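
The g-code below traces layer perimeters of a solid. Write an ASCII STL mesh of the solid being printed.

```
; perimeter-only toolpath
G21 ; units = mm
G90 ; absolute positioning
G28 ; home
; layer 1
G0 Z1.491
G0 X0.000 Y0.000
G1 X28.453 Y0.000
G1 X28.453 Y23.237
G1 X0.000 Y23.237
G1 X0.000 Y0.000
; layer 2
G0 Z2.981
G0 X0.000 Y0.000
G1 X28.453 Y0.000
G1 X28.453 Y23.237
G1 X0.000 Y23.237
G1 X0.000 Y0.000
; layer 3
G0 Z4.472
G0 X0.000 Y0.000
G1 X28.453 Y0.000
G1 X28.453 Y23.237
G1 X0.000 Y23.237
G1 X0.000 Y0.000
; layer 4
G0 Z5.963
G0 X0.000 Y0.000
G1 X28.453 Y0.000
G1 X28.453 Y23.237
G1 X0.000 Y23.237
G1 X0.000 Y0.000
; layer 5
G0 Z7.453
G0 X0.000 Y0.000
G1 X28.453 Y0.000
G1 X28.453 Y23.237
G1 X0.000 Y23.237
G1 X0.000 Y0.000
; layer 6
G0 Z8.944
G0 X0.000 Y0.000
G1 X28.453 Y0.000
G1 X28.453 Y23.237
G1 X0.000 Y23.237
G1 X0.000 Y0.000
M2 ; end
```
solid part
  facet normal 0.0000 0.0000 -1.0000
    outer loop
      vertex 28.453 23.237 0.000
      vertex 28.453 0.000 0.000
      vertex 0.000 0.000 0.000
    endloop
  endfacet
  facet normal 0.0000 0.0000 -1.0000
    outer loop
      vertex 0.000 23.237 0.000
      vertex 28.453 23.237 0.000
      vertex 0.000 0.000 0.000
    endloop
  endfacet
  facet normal 0.0000 0.0000 1.0000
    outer loop
      vertex 0.000 0.000 8.944
      vertex 28.453 0.000 8.944
      vertex 28.453 23.237 8.944
    endloop
  endfacet
  facet normal 0.0000 0.0000 1.0000
    outer loop
      vertex 0.000 0.000 8.944
      vertex 28.453 23.237 8.944
      vertex 0.000 23.237 8.944
    endloop
  endfacet
  facet normal 0.0000 -1.0000 0.0000
    outer loop
      vertex 0.000 0.000 0.000
      vertex 28.453 0.000 0.000
      vertex 28.453 0.000 8.944
    endloop
  endfacet
  facet normal 0.0000 -1.0000 0.0000
    outer loop
      vertex 0.000 0.000 0.000
      vertex 28.453 0.000 8.944
      vertex 0.000 0.000 8.944
    endloop
  endfacet
  facet normal 0.0000 1.0000 0.0000
    outer loop
      vertex 28.453 23.237 8.944
      vertex 28.453 23.237 0.000
      vertex 0.000 23.237 0.000
    endloop
  endfacet
  facet normal 0.0000 1.0000 0.0000
    outer loop
      vertex 0.000 23.237 8.944
      vertex 28.453 23.237 8.944
      vertex 0.000 23.237 0.000
    endloop
  endfacet
  facet normal -1.0000 0.0000 0.0000
    outer loop
      vertex 0.000 23.237 8.944
      vertex 0.000 23.237 0.000
      vertex 0.000 0.000 0.000
    endloop
  endfacet
  facet normal -1.0000 0.0000 0.0000
    outer loop
      vertex 0.000 0.000 8.944
      vertex 0.000 23.237 8.944
      vertex 0.000 0.000 0.000
    endloop
  endfacet
  facet normal 1.0000 0.0000 0.0000
    outer loop
      vertex 28.453 0.000 0.000
      vertex 28.453 23.237 0.000
      vertex 28.453 23.237 8.944
    endloop
  endfacet
  facet normal 1.0000 0.0000 0.0000
    outer loop
      vertex 28.453 0.000 0.000
      vertex 28.453 23.237 8.944
      vertex 28.453 0.000 8.944
    endloop
  endfacet
endsolid part

The G0 Z moves step by Δz≈1.491 mm. Every layer's G1 loop is the same polygon, so the solid is a straight extrusion of it from z=0 to z≈8.94. Closing with flat bottom and top caps and triangulating gives 12 facets — a rectangular box, roughly 28.5 × 23.2 mm footprint and 8.94 mm tall.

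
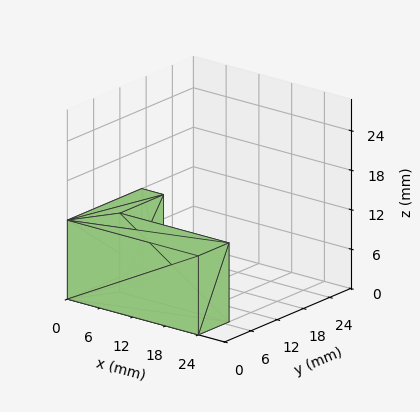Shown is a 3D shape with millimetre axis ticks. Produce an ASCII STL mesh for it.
Reading the render: the shape is an L-shaped prism: outer 24 × 17 mm, arm thicknesses ≈ 7 mm (horizontal) and 4 mm (vertical), extruded 12 mm in z (dimensions read to the nearest mm from the axis ticks). For the STL, each face is triangulated and given an outward normal.

solid part
  facet normal 0.0000 0.0000 -1.0000
    outer loop
      vertex 24.0 7.0 0.0
      vertex 24.0 0.0 0.0
      vertex 0.0 0.0 0.0
    endloop
  endfacet
  facet normal 0.0000 0.0000 -1.0000
    outer loop
      vertex 4.0 7.0 0.0
      vertex 24.0 7.0 0.0
      vertex 0.0 0.0 0.0
    endloop
  endfacet
  facet normal 0.0000 0.0000 -1.0000
    outer loop
      vertex 4.0 17.0 0.0
      vertex 4.0 7.0 0.0
      vertex 0.0 0.0 0.0
    endloop
  endfacet
  facet normal 0.0000 0.0000 -1.0000
    outer loop
      vertex 0.0 17.0 0.0
      vertex 4.0 17.0 0.0
      vertex 0.0 0.0 0.0
    endloop
  endfacet
  facet normal 0.0000 0.0000 1.0000
    outer loop
      vertex 0.0 0.0 12.0
      vertex 24.0 0.0 12.0
      vertex 24.0 7.0 12.0
    endloop
  endfacet
  facet normal 0.0000 0.0000 1.0000
    outer loop
      vertex 0.0 0.0 12.0
      vertex 24.0 7.0 12.0
      vertex 4.0 7.0 12.0
    endloop
  endfacet
  facet normal 0.0000 0.0000 1.0000
    outer loop
      vertex 0.0 0.0 12.0
      vertex 4.0 7.0 12.0
      vertex 4.0 17.0 12.0
    endloop
  endfacet
  facet normal 0.0000 0.0000 1.0000
    outer loop
      vertex 0.0 0.0 12.0
      vertex 4.0 17.0 12.0
      vertex 0.0 17.0 12.0
    endloop
  endfacet
  facet normal 0.0000 -1.0000 0.0000
    outer loop
      vertex 0.0 0.0 0.0
      vertex 24.0 0.0 0.0
      vertex 24.0 0.0 12.0
    endloop
  endfacet
  facet normal 0.0000 -1.0000 0.0000
    outer loop
      vertex 0.0 0.0 0.0
      vertex 24.0 0.0 12.0
      vertex 0.0 0.0 12.0
    endloop
  endfacet
  facet normal 1.0000 0.0000 0.0000
    outer loop
      vertex 24.0 0.0 0.0
      vertex 24.0 7.0 0.0
      vertex 24.0 7.0 12.0
    endloop
  endfacet
  facet normal 1.0000 0.0000 0.0000
    outer loop
      vertex 24.0 0.0 0.0
      vertex 24.0 7.0 12.0
      vertex 24.0 0.0 12.0
    endloop
  endfacet
  facet normal 0.0000 1.0000 0.0000
    outer loop
      vertex 24.0 7.0 0.0
      vertex 4.0 7.0 0.0
      vertex 4.0 7.0 12.0
    endloop
  endfacet
  facet normal 0.0000 1.0000 0.0000
    outer loop
      vertex 24.0 7.0 0.0
      vertex 4.0 7.0 12.0
      vertex 24.0 7.0 12.0
    endloop
  endfacet
  facet normal 1.0000 0.0000 0.0000
    outer loop
      vertex 4.0 7.0 0.0
      vertex 4.0 17.0 0.0
      vertex 4.0 17.0 12.0
    endloop
  endfacet
  facet normal 1.0000 0.0000 0.0000
    outer loop
      vertex 4.0 7.0 0.0
      vertex 4.0 17.0 12.0
      vertex 4.0 7.0 12.0
    endloop
  endfacet
  facet normal 0.0000 1.0000 0.0000
    outer loop
      vertex 4.0 17.0 0.0
      vertex 0.0 17.0 0.0
      vertex 0.0 17.0 12.0
    endloop
  endfacet
  facet normal 0.0000 1.0000 0.0000
    outer loop
      vertex 4.0 17.0 0.0
      vertex 0.0 17.0 12.0
      vertex 4.0 17.0 12.0
    endloop
  endfacet
  facet normal -1.0000 0.0000 0.0000
    outer loop
      vertex 0.0 17.0 0.0
      vertex 0.0 0.0 0.0
      vertex 0.0 0.0 12.0
    endloop
  endfacet
  facet normal -1.0000 0.0000 0.0000
    outer loop
      vertex 0.0 17.0 0.0
      vertex 0.0 0.0 12.0
      vertex 0.0 17.0 12.0
    endloop
  endfacet
endsolid part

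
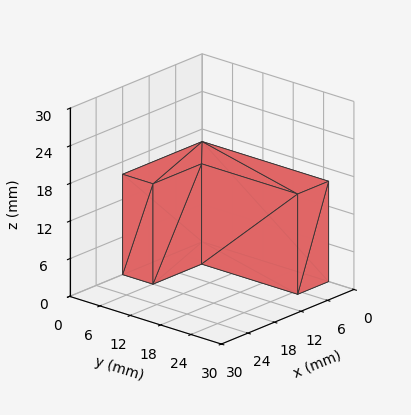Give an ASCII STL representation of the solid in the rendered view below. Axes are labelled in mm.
Reading the render: the shape is an L-shaped prism: outer 18 × 25 mm, arm thicknesses ≈ 6 mm (horizontal) and 7 mm (vertical), extruded 16 mm in z (dimensions read to the nearest mm from the axis ticks). For the STL, each face is triangulated and given an outward normal.

solid part
  facet normal 0.0000 0.0000 -1.0000
    outer loop
      vertex 18.0 6.0 0.0
      vertex 18.0 0.0 0.0
      vertex 0.0 0.0 0.0
    endloop
  endfacet
  facet normal 0.0000 0.0000 -1.0000
    outer loop
      vertex 7.0 6.0 0.0
      vertex 18.0 6.0 0.0
      vertex 0.0 0.0 0.0
    endloop
  endfacet
  facet normal 0.0000 0.0000 -1.0000
    outer loop
      vertex 7.0 25.0 0.0
      vertex 7.0 6.0 0.0
      vertex 0.0 0.0 0.0
    endloop
  endfacet
  facet normal 0.0000 0.0000 -1.0000
    outer loop
      vertex 0.0 25.0 0.0
      vertex 7.0 25.0 0.0
      vertex 0.0 0.0 0.0
    endloop
  endfacet
  facet normal 0.0000 0.0000 1.0000
    outer loop
      vertex 0.0 0.0 16.0
      vertex 18.0 0.0 16.0
      vertex 18.0 6.0 16.0
    endloop
  endfacet
  facet normal 0.0000 0.0000 1.0000
    outer loop
      vertex 0.0 0.0 16.0
      vertex 18.0 6.0 16.0
      vertex 7.0 6.0 16.0
    endloop
  endfacet
  facet normal 0.0000 0.0000 1.0000
    outer loop
      vertex 0.0 0.0 16.0
      vertex 7.0 6.0 16.0
      vertex 7.0 25.0 16.0
    endloop
  endfacet
  facet normal 0.0000 0.0000 1.0000
    outer loop
      vertex 0.0 0.0 16.0
      vertex 7.0 25.0 16.0
      vertex 0.0 25.0 16.0
    endloop
  endfacet
  facet normal 0.0000 -1.0000 0.0000
    outer loop
      vertex 0.0 0.0 0.0
      vertex 18.0 0.0 0.0
      vertex 18.0 0.0 16.0
    endloop
  endfacet
  facet normal 0.0000 -1.0000 0.0000
    outer loop
      vertex 0.0 0.0 0.0
      vertex 18.0 0.0 16.0
      vertex 0.0 0.0 16.0
    endloop
  endfacet
  facet normal 1.0000 0.0000 0.0000
    outer loop
      vertex 18.0 0.0 0.0
      vertex 18.0 6.0 0.0
      vertex 18.0 6.0 16.0
    endloop
  endfacet
  facet normal 1.0000 0.0000 0.0000
    outer loop
      vertex 18.0 0.0 0.0
      vertex 18.0 6.0 16.0
      vertex 18.0 0.0 16.0
    endloop
  endfacet
  facet normal 0.0000 1.0000 0.0000
    outer loop
      vertex 18.0 6.0 0.0
      vertex 7.0 6.0 0.0
      vertex 7.0 6.0 16.0
    endloop
  endfacet
  facet normal 0.0000 1.0000 0.0000
    outer loop
      vertex 18.0 6.0 0.0
      vertex 7.0 6.0 16.0
      vertex 18.0 6.0 16.0
    endloop
  endfacet
  facet normal 1.0000 0.0000 0.0000
    outer loop
      vertex 7.0 6.0 0.0
      vertex 7.0 25.0 0.0
      vertex 7.0 25.0 16.0
    endloop
  endfacet
  facet normal 1.0000 0.0000 0.0000
    outer loop
      vertex 7.0 6.0 0.0
      vertex 7.0 25.0 16.0
      vertex 7.0 6.0 16.0
    endloop
  endfacet
  facet normal 0.0000 1.0000 0.0000
    outer loop
      vertex 7.0 25.0 0.0
      vertex 0.0 25.0 0.0
      vertex 0.0 25.0 16.0
    endloop
  endfacet
  facet normal 0.0000 1.0000 0.0000
    outer loop
      vertex 7.0 25.0 0.0
      vertex 0.0 25.0 16.0
      vertex 7.0 25.0 16.0
    endloop
  endfacet
  facet normal -1.0000 0.0000 0.0000
    outer loop
      vertex 0.0 25.0 0.0
      vertex 0.0 0.0 0.0
      vertex 0.0 0.0 16.0
    endloop
  endfacet
  facet normal -1.0000 0.0000 0.0000
    outer loop
      vertex 0.0 25.0 0.0
      vertex 0.0 0.0 16.0
      vertex 0.0 25.0 16.0
    endloop
  endfacet
endsolid part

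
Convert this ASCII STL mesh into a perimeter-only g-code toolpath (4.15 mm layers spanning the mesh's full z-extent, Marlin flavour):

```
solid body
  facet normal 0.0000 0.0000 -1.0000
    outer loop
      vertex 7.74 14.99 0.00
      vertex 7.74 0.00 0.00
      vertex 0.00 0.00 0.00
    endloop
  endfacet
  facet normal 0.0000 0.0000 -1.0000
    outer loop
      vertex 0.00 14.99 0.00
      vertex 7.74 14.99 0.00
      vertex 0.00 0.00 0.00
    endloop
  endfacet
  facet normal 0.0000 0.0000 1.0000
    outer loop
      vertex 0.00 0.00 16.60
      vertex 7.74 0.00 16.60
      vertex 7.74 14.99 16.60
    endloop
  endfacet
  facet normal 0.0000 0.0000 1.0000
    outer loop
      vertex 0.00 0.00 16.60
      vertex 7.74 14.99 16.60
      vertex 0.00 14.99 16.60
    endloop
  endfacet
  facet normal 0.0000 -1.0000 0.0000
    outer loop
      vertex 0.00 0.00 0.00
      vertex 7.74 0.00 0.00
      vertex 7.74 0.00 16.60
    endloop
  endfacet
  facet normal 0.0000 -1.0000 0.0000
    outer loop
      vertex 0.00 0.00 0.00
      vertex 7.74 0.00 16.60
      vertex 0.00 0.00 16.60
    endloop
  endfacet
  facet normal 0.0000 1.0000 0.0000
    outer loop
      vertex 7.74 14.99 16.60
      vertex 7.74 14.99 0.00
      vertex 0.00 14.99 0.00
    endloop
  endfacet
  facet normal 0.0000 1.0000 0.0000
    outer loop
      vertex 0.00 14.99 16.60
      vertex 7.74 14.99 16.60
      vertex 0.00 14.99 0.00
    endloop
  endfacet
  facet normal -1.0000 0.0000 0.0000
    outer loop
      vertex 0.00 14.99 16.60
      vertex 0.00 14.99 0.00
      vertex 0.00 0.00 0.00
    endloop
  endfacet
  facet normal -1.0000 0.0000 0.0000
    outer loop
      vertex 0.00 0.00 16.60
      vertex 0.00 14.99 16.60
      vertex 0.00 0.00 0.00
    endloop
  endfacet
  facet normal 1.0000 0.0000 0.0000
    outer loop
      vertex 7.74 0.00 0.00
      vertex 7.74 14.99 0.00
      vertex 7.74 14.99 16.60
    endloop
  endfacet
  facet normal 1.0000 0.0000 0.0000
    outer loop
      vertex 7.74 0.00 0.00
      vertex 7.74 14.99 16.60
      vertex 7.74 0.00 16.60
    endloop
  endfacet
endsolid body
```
; perimeter-only toolpath
G21 ; units = mm
G90 ; absolute positioning
G28 ; home
; layer 1
G0 Z4.15
G0 X0.00 Y0.00
G1 X7.74 Y0.00
G1 X7.74 Y14.99
G1 X0.00 Y14.99
G1 X0.00 Y0.00
; layer 2
G0 Z8.30
G0 X0.00 Y0.00
G1 X7.74 Y0.00
G1 X7.74 Y14.99
G1 X0.00 Y14.99
G1 X0.00 Y0.00
; layer 3
G0 Z12.45
G0 X0.00 Y0.00
G1 X7.74 Y0.00
G1 X7.74 Y14.99
G1 X0.00 Y14.99
G1 X0.00 Y0.00
; layer 4
G0 Z16.60
G0 X0.00 Y0.00
G1 X7.74 Y0.00
G1 X7.74 Y14.99
G1 X0.00 Y14.99
G1 X0.00 Y0.00
M2 ; end

The solid is a rectangular box, roughly 7.74 × 15 mm footprint and 16.6 mm tall. Slicing at Δz = 4.15 mm — 4 equal slices spanning the solid's height, so layer i sits at z = i·h/4 — gives 4 non-empty perimeters. Each is a 4-segment closed polygon; G0 lifts to the layer z and rapids to the start vertex, then G1 traces the edges.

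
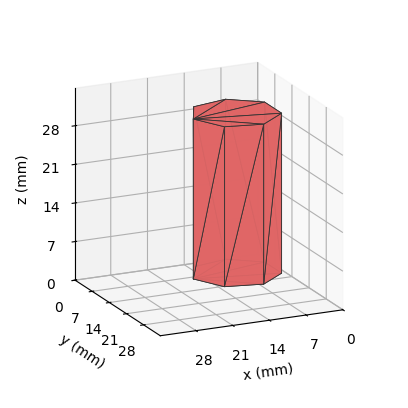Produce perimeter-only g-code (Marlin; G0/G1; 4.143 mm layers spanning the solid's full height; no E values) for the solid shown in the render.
Reading the render: the shape is a regular 7-sided prism (a cylinder approximated with 7 flat sides), circumscribed radius ≈ 8 mm, height ≈ 29 mm (dimensions read to the nearest mm from the axis ticks). For the g-code, the solid's height is divided into equal slices at the stated Δz and each level perimeter traced with G1 moves after a G0 lift.

; perimeter-only toolpath
G21 ; units = mm
G90 ; absolute positioning
G28 ; home
; layer 1
G0 Z4.143
G0 X16.000 Y8.000
G1 X12.988 Y14.255
G1 X6.220 Y15.799
G1 X0.792 Y11.471
G1 X0.792 Y4.529
G1 X6.220 Y0.201
G1 X12.988 Y1.745
G1 X16.000 Y8.000
; layer 2
G0 Z8.286
G0 X16.000 Y8.000
G1 X12.988 Y14.255
G1 X6.220 Y15.799
G1 X0.792 Y11.471
G1 X0.792 Y4.529
G1 X6.220 Y0.201
G1 X12.988 Y1.745
G1 X16.000 Y8.000
; layer 3
G0 Z12.429
G0 X16.000 Y8.000
G1 X12.988 Y14.255
G1 X6.220 Y15.799
G1 X0.792 Y11.471
G1 X0.792 Y4.529
G1 X6.220 Y0.201
G1 X12.988 Y1.745
G1 X16.000 Y8.000
; layer 4
G0 Z16.571
G0 X16.000 Y8.000
G1 X12.988 Y14.255
G1 X6.220 Y15.799
G1 X0.792 Y11.471
G1 X0.792 Y4.529
G1 X6.220 Y0.201
G1 X12.988 Y1.745
G1 X16.000 Y8.000
; layer 5
G0 Z20.714
G0 X16.000 Y8.000
G1 X12.988 Y14.255
G1 X6.220 Y15.799
G1 X0.792 Y11.471
G1 X0.792 Y4.529
G1 X6.220 Y0.201
G1 X12.988 Y1.745
G1 X16.000 Y8.000
; layer 6
G0 Z24.857
G0 X16.000 Y8.000
G1 X12.988 Y14.255
G1 X6.220 Y15.799
G1 X0.792 Y11.471
G1 X0.792 Y4.529
G1 X6.220 Y0.201
G1 X12.988 Y1.745
G1 X16.000 Y8.000
; layer 7
G0 Z29.000
G0 X16.000 Y8.000
G1 X12.988 Y14.255
G1 X6.220 Y15.799
G1 X0.792 Y11.471
G1 X0.792 Y4.529
G1 X6.220 Y0.201
G1 X12.988 Y1.745
G1 X16.000 Y8.000
M2 ; end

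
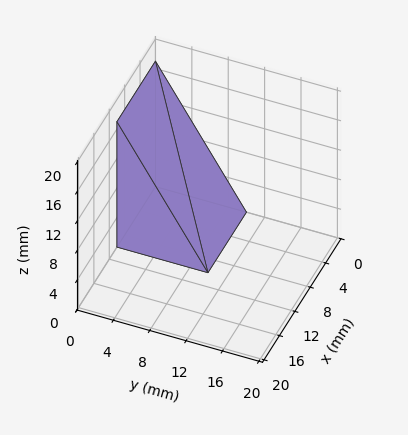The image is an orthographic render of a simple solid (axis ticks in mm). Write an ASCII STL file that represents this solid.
Reading the render: the shape is a wedge (ramp): 10 × 10 mm base, rising to 17 mm along the y=0 edge and sloping linearly to z=0 at y=10 (dimensions read to the nearest mm from the axis ticks). For the STL, each face is triangulated and given an outward normal.

solid part
  facet normal 0.0000 0.0000 -1.0000
    outer loop
      vertex 10.0 10.0 0.0
      vertex 10.0 0.0 0.0
      vertex 0.0 0.0 0.0
    endloop
  endfacet
  facet normal 0.0000 0.0000 -1.0000
    outer loop
      vertex 0.0 10.0 0.0
      vertex 10.0 10.0 0.0
      vertex 0.0 0.0 0.0
    endloop
  endfacet
  facet normal 0.0000 -1.0000 0.0000
    outer loop
      vertex 0.0 0.0 0.0
      vertex 10.0 0.0 0.0
      vertex 10.0 0.0 17.0
    endloop
  endfacet
  facet normal 0.0000 -1.0000 0.0000
    outer loop
      vertex 0.0 0.0 0.0
      vertex 10.0 0.0 17.0
      vertex 0.0 0.0 17.0
    endloop
  endfacet
  facet normal 0.0000 0.8619 0.5070
    outer loop
      vertex 0.0 0.0 17.0
      vertex 10.0 0.0 17.0
      vertex 10.0 10.0 0.0
    endloop
  endfacet
  facet normal 0.0000 0.8619 0.5070
    outer loop
      vertex 0.0 0.0 17.0
      vertex 10.0 10.0 0.0
      vertex 0.0 10.0 0.0
    endloop
  endfacet
  facet normal -1.0000 0.0000 0.0000
    outer loop
      vertex 0.0 0.0 17.0
      vertex 0.0 10.0 0.0
      vertex 0.0 0.0 0.0
    endloop
  endfacet
  facet normal 1.0000 0.0000 0.0000
    outer loop
      vertex 10.0 0.0 0.0
      vertex 10.0 10.0 0.0
      vertex 10.0 0.0 17.0
    endloop
  endfacet
endsolid part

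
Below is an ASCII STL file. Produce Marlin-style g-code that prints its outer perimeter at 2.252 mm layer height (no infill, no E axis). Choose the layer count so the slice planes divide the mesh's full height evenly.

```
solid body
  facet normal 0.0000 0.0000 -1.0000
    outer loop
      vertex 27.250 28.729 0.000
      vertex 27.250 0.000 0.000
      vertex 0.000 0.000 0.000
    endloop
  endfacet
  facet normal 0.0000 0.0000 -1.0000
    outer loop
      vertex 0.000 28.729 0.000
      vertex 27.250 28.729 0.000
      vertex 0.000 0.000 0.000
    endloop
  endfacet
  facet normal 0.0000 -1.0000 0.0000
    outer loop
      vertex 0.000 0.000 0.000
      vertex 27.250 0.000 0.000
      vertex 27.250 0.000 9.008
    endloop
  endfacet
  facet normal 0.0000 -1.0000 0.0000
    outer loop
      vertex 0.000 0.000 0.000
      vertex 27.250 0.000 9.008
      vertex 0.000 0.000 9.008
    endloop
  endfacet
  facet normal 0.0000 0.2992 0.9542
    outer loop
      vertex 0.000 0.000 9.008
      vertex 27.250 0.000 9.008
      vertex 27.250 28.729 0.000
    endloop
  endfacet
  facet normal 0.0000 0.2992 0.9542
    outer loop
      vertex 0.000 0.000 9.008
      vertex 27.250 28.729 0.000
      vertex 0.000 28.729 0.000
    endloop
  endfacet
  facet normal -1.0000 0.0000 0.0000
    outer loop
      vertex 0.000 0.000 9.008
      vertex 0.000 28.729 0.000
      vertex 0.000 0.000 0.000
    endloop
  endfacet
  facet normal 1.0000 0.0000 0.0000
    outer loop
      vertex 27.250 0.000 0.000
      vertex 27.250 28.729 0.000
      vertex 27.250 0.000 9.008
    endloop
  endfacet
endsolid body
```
; perimeter-only toolpath
G21 ; units = mm
G90 ; absolute positioning
G28 ; home
; layer 1
G0 Z2.252
G0 X0.000 Y0.000
G1 X27.250 Y0.000
G1 X27.250 Y21.547
G1 X0.000 Y21.547
G1 X0.000 Y0.000
; layer 2
G0 Z4.504
G0 X0.000 Y0.000
G1 X27.250 Y0.000
G1 X27.250 Y14.364
G1 X0.000 Y14.364
G1 X0.000 Y0.000
; layer 3
G0 Z6.756
G0 X0.000 Y0.000
G1 X27.250 Y0.000
G1 X27.250 Y7.182
G1 X0.000 Y7.182
G1 X0.000 Y0.000
M2 ; end

The solid is a wedge (ramp): 27.2 × 28.7 mm base, rising to 9.01 mm along the y=0 edge and sloping linearly to z=0 at y=28.7. Slicing at Δz = 2.252 mm — 4 equal slices spanning the solid's height, so layer i sits at z = i·h/4 — gives 3 non-empty perimeters. Each is a 4-segment closed polygon; G0 lifts to the layer z and rapids to the start vertex, then G1 traces the edges. The cross-section shrinks linearly with z (the slice at the apex is degenerate and omitted).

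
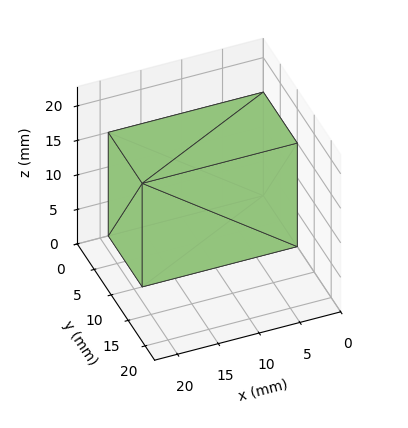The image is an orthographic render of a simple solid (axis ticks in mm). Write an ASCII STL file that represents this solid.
Reading the render: the shape is a rectangular box, roughly 19 × 10 mm footprint and 15 mm tall (dimensions read to the nearest mm from the axis ticks). For the STL, each face is triangulated and given an outward normal.

solid part
  facet normal 0.0000 0.0000 -1.0000
    outer loop
      vertex 19.0 10.0 0.0
      vertex 19.0 0.0 0.0
      vertex 0.0 0.0 0.0
    endloop
  endfacet
  facet normal 0.0000 0.0000 -1.0000
    outer loop
      vertex 0.0 10.0 0.0
      vertex 19.0 10.0 0.0
      vertex 0.0 0.0 0.0
    endloop
  endfacet
  facet normal 0.0000 0.0000 1.0000
    outer loop
      vertex 0.0 0.0 15.0
      vertex 19.0 0.0 15.0
      vertex 19.0 10.0 15.0
    endloop
  endfacet
  facet normal 0.0000 0.0000 1.0000
    outer loop
      vertex 0.0 0.0 15.0
      vertex 19.0 10.0 15.0
      vertex 0.0 10.0 15.0
    endloop
  endfacet
  facet normal 0.0000 -1.0000 0.0000
    outer loop
      vertex 0.0 0.0 0.0
      vertex 19.0 0.0 0.0
      vertex 19.0 0.0 15.0
    endloop
  endfacet
  facet normal 0.0000 -1.0000 0.0000
    outer loop
      vertex 0.0 0.0 0.0
      vertex 19.0 0.0 15.0
      vertex 0.0 0.0 15.0
    endloop
  endfacet
  facet normal 0.0000 1.0000 0.0000
    outer loop
      vertex 19.0 10.0 15.0
      vertex 19.0 10.0 0.0
      vertex 0.0 10.0 0.0
    endloop
  endfacet
  facet normal 0.0000 1.0000 0.0000
    outer loop
      vertex 0.0 10.0 15.0
      vertex 19.0 10.0 15.0
      vertex 0.0 10.0 0.0
    endloop
  endfacet
  facet normal -1.0000 0.0000 0.0000
    outer loop
      vertex 0.0 10.0 15.0
      vertex 0.0 10.0 0.0
      vertex 0.0 0.0 0.0
    endloop
  endfacet
  facet normal -1.0000 0.0000 0.0000
    outer loop
      vertex 0.0 0.0 15.0
      vertex 0.0 10.0 15.0
      vertex 0.0 0.0 0.0
    endloop
  endfacet
  facet normal 1.0000 0.0000 0.0000
    outer loop
      vertex 19.0 0.0 0.0
      vertex 19.0 10.0 0.0
      vertex 19.0 10.0 15.0
    endloop
  endfacet
  facet normal 1.0000 0.0000 0.0000
    outer loop
      vertex 19.0 0.0 0.0
      vertex 19.0 10.0 15.0
      vertex 19.0 0.0 15.0
    endloop
  endfacet
endsolid part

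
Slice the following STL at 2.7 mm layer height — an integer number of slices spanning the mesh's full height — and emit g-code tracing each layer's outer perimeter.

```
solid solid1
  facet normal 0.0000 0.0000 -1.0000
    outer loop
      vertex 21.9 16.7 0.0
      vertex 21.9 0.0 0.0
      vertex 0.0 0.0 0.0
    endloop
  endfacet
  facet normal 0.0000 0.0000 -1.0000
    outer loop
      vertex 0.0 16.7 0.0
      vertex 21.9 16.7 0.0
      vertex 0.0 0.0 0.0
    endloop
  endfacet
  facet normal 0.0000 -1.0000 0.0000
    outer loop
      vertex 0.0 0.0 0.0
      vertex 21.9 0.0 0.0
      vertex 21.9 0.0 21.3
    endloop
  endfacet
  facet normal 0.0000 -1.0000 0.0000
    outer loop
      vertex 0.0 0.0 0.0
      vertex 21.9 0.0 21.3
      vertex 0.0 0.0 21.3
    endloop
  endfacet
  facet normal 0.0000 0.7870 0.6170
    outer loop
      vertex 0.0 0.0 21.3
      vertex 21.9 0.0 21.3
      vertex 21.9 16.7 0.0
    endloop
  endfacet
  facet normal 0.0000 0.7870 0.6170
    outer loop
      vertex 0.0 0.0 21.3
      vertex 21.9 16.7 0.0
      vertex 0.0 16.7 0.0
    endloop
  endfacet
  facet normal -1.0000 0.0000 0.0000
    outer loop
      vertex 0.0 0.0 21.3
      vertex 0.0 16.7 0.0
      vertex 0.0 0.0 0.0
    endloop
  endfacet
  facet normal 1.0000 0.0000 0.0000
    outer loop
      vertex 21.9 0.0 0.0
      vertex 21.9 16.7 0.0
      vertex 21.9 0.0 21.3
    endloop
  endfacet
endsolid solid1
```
; perimeter-only toolpath
G21 ; units = mm
G90 ; absolute positioning
G28 ; home
; layer 1
G0 Z2.7
G0 X0.0 Y0.0
G1 X21.9 Y0.0
G1 X21.9 Y14.6
G1 X0.0 Y14.6
G1 X0.0 Y0.0
; layer 2
G0 Z5.3
G0 X0.0 Y0.0
G1 X21.9 Y0.0
G1 X21.9 Y12.5
G1 X0.0 Y12.5
G1 X0.0 Y0.0
; layer 3
G0 Z8.0
G0 X0.0 Y0.0
G1 X21.9 Y0.0
G1 X21.9 Y10.4
G1 X0.0 Y10.4
G1 X0.0 Y0.0
; layer 4
G0 Z10.7
G0 X0.0 Y0.0
G1 X21.9 Y0.0
G1 X21.9 Y8.3
G1 X0.0 Y8.3
G1 X0.0 Y0.0
; layer 5
G0 Z13.3
G0 X0.0 Y0.0
G1 X21.9 Y0.0
G1 X21.9 Y6.3
G1 X0.0 Y6.3
G1 X0.0 Y0.0
; layer 6
G0 Z16.0
G0 X0.0 Y0.0
G1 X21.9 Y0.0
G1 X21.9 Y4.2
G1 X0.0 Y4.2
G1 X0.0 Y0.0
; layer 7
G0 Z18.6
G0 X0.0 Y0.0
G1 X21.9 Y0.0
G1 X21.9 Y2.1
G1 X0.0 Y2.1
G1 X0.0 Y0.0
M2 ; end

The solid is a wedge (ramp): 21.9 × 16.7 mm base, rising to 21.3 mm along the y=0 edge and sloping linearly to z=0 at y=16.7. Slicing at Δz = 2.7 mm — 8 equal slices spanning the solid's height, so layer i sits at z = i·h/8 — gives 7 non-empty perimeters. Each is a 4-segment closed polygon; G0 lifts to the layer z and rapids to the start vertex, then G1 traces the edges. The cross-section shrinks linearly with z (the slice at the apex is degenerate and omitted).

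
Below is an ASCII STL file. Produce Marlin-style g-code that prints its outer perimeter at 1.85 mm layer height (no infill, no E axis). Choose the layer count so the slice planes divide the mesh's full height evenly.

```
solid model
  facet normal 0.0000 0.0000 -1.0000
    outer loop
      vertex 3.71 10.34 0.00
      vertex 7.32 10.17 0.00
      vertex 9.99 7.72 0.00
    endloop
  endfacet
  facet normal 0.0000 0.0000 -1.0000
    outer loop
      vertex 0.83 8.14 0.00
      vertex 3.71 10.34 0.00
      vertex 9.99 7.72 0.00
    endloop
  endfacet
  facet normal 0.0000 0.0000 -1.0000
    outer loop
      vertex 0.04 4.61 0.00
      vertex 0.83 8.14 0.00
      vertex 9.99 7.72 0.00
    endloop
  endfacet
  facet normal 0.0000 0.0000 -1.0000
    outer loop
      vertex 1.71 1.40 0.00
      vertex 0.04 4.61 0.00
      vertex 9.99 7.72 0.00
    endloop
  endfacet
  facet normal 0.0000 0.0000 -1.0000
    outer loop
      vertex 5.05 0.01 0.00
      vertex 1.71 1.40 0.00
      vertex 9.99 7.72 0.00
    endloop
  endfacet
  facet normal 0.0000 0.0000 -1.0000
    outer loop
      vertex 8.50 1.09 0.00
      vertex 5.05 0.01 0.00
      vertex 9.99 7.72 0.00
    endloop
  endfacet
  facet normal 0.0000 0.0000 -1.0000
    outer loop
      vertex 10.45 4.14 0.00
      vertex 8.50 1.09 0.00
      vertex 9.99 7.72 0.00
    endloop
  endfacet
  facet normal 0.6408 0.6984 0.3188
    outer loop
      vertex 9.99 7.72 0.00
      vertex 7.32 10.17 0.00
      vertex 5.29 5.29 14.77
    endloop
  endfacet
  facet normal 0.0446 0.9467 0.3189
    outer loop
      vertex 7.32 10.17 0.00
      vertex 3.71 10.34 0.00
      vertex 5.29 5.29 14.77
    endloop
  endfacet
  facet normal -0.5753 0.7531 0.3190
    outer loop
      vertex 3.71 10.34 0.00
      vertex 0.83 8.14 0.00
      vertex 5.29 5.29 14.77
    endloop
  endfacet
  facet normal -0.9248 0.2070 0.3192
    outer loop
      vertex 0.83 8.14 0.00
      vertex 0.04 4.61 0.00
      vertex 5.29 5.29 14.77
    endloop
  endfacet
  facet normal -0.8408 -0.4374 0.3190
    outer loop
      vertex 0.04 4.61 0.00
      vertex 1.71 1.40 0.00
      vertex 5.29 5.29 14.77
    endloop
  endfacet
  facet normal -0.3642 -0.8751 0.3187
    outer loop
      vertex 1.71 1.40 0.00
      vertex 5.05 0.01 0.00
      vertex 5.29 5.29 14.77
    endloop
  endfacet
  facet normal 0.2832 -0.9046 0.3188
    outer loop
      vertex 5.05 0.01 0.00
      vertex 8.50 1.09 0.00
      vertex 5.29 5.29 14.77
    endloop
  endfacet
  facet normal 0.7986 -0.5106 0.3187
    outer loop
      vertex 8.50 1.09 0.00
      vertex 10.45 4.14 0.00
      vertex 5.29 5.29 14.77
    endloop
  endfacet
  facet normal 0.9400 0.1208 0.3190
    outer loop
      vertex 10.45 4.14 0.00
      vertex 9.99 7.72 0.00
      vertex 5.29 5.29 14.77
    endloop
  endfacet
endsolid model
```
; perimeter-only toolpath
G21 ; units = mm
G90 ; absolute positioning
G28 ; home
; layer 1
G0 Z1.85
G0 X9.40 Y7.42
G1 X7.07 Y9.56
G1 X3.91 Y9.71
G1 X1.39 Y7.78
G1 X0.70 Y4.70
G1 X2.16 Y1.89
G1 X5.08 Y0.67
G1 X8.10 Y1.62
G1 X9.80 Y4.28
G1 X9.40 Y7.42
; layer 2
G0 Z3.69
G0 X8.81 Y7.11
G1 X6.81 Y8.95
G1 X4.10 Y9.08
G1 X1.94 Y7.43
G1 X1.35 Y4.78
G1 X2.60 Y2.37
G1 X5.11 Y1.33
G1 X7.70 Y2.14
G1 X9.16 Y4.43
G1 X8.81 Y7.11
; layer 3
G0 Z5.54
G0 X8.23 Y6.81
G1 X6.56 Y8.34
G1 X4.30 Y8.45
G1 X2.50 Y7.07
G1 X2.01 Y4.87
G1 X3.05 Y2.86
G1 X5.14 Y1.99
G1 X7.30 Y2.67
G1 X8.52 Y4.57
G1 X8.23 Y6.81
; layer 4
G0 Z7.38
G0 X7.64 Y6.50
G1 X6.30 Y7.73
G1 X4.50 Y7.81
G1 X3.06 Y6.71
G1 X2.67 Y4.95
G1 X3.50 Y3.34
G1 X5.17 Y2.65
G1 X6.89 Y3.19
G1 X7.87 Y4.71
G1 X7.64 Y6.50
; layer 5
G0 Z9.23
G0 X7.05 Y6.20
G1 X6.05 Y7.12
G1 X4.70 Y7.18
G1 X3.62 Y6.36
G1 X3.32 Y5.04
G1 X3.95 Y3.83
G1 X5.20 Y3.31
G1 X6.49 Y3.71
G1 X7.22 Y4.86
G1 X7.05 Y6.20
; layer 6
G0 Z11.08
G0 X6.46 Y5.90
G1 X5.80 Y6.51
G1 X4.90 Y6.55
G1 X4.18 Y6.00
G1 X3.98 Y5.12
G1 X4.40 Y4.32
G1 X5.23 Y3.97
G1 X6.09 Y4.24
G1 X6.58 Y5.00
G1 X6.46 Y5.90
; layer 7
G0 Z12.92
G0 X5.88 Y5.59
G1 X5.54 Y5.90
G1 X5.09 Y5.92
G1 X4.73 Y5.65
G1 X4.63 Y5.21
G1 X4.84 Y4.80
G1 X5.26 Y4.63
G1 X5.69 Y4.77
G1 X5.94 Y5.15
G1 X5.88 Y5.59
M2 ; end

The solid is a regular 9-sided pyramid, base circumscribed radius ≈ 5.29 mm, apex at z ≈ 14.8 mm. Slicing at Δz = 1.85 mm — 8 equal slices spanning the solid's height, so layer i sits at z = i·h/8 — gives 7 non-empty perimeters. Each is a 9-segment closed polygon; G0 lifts to the layer z and rapids to the start vertex, then G1 traces the edges. The cross-section shrinks linearly with z (the slice at the apex is degenerate and omitted).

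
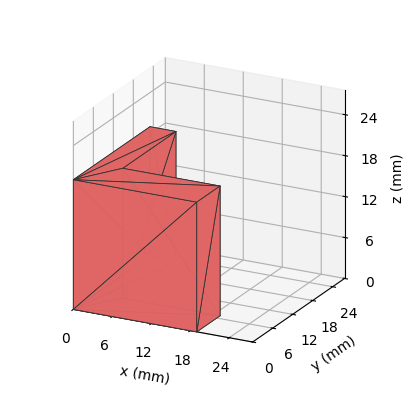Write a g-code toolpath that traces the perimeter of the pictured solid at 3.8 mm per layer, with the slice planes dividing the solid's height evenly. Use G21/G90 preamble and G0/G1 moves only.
Reading the render: the shape is an L-shaped prism: outer 19 × 23 mm, arm thicknesses ≈ 7 mm (horizontal) and 4 mm (vertical), extruded 19 mm in z (dimensions read to the nearest mm from the axis ticks). For the g-code, the solid's height is divided into equal slices at the stated Δz and each level perimeter traced with G1 moves after a G0 lift.

; perimeter-only toolpath
G21 ; units = mm
G90 ; absolute positioning
G28 ; home
; layer 1
G0 Z3.8
G0 X0.0 Y0.0
G1 X19.0 Y0.0
G1 X19.0 Y7.0
G1 X4.0 Y7.0
G1 X4.0 Y23.0
G1 X0.0 Y23.0
G1 X0.0 Y0.0
; layer 2
G0 Z7.6
G0 X0.0 Y0.0
G1 X19.0 Y0.0
G1 X19.0 Y7.0
G1 X4.0 Y7.0
G1 X4.0 Y23.0
G1 X0.0 Y23.0
G1 X0.0 Y0.0
; layer 3
G0 Z11.4
G0 X0.0 Y0.0
G1 X19.0 Y0.0
G1 X19.0 Y7.0
G1 X4.0 Y7.0
G1 X4.0 Y23.0
G1 X0.0 Y23.0
G1 X0.0 Y0.0
; layer 4
G0 Z15.2
G0 X0.0 Y0.0
G1 X19.0 Y0.0
G1 X19.0 Y7.0
G1 X4.0 Y7.0
G1 X4.0 Y23.0
G1 X0.0 Y23.0
G1 X0.0 Y0.0
; layer 5
G0 Z19.0
G0 X0.0 Y0.0
G1 X19.0 Y0.0
G1 X19.0 Y7.0
G1 X4.0 Y7.0
G1 X4.0 Y23.0
G1 X0.0 Y23.0
G1 X0.0 Y0.0
M2 ; end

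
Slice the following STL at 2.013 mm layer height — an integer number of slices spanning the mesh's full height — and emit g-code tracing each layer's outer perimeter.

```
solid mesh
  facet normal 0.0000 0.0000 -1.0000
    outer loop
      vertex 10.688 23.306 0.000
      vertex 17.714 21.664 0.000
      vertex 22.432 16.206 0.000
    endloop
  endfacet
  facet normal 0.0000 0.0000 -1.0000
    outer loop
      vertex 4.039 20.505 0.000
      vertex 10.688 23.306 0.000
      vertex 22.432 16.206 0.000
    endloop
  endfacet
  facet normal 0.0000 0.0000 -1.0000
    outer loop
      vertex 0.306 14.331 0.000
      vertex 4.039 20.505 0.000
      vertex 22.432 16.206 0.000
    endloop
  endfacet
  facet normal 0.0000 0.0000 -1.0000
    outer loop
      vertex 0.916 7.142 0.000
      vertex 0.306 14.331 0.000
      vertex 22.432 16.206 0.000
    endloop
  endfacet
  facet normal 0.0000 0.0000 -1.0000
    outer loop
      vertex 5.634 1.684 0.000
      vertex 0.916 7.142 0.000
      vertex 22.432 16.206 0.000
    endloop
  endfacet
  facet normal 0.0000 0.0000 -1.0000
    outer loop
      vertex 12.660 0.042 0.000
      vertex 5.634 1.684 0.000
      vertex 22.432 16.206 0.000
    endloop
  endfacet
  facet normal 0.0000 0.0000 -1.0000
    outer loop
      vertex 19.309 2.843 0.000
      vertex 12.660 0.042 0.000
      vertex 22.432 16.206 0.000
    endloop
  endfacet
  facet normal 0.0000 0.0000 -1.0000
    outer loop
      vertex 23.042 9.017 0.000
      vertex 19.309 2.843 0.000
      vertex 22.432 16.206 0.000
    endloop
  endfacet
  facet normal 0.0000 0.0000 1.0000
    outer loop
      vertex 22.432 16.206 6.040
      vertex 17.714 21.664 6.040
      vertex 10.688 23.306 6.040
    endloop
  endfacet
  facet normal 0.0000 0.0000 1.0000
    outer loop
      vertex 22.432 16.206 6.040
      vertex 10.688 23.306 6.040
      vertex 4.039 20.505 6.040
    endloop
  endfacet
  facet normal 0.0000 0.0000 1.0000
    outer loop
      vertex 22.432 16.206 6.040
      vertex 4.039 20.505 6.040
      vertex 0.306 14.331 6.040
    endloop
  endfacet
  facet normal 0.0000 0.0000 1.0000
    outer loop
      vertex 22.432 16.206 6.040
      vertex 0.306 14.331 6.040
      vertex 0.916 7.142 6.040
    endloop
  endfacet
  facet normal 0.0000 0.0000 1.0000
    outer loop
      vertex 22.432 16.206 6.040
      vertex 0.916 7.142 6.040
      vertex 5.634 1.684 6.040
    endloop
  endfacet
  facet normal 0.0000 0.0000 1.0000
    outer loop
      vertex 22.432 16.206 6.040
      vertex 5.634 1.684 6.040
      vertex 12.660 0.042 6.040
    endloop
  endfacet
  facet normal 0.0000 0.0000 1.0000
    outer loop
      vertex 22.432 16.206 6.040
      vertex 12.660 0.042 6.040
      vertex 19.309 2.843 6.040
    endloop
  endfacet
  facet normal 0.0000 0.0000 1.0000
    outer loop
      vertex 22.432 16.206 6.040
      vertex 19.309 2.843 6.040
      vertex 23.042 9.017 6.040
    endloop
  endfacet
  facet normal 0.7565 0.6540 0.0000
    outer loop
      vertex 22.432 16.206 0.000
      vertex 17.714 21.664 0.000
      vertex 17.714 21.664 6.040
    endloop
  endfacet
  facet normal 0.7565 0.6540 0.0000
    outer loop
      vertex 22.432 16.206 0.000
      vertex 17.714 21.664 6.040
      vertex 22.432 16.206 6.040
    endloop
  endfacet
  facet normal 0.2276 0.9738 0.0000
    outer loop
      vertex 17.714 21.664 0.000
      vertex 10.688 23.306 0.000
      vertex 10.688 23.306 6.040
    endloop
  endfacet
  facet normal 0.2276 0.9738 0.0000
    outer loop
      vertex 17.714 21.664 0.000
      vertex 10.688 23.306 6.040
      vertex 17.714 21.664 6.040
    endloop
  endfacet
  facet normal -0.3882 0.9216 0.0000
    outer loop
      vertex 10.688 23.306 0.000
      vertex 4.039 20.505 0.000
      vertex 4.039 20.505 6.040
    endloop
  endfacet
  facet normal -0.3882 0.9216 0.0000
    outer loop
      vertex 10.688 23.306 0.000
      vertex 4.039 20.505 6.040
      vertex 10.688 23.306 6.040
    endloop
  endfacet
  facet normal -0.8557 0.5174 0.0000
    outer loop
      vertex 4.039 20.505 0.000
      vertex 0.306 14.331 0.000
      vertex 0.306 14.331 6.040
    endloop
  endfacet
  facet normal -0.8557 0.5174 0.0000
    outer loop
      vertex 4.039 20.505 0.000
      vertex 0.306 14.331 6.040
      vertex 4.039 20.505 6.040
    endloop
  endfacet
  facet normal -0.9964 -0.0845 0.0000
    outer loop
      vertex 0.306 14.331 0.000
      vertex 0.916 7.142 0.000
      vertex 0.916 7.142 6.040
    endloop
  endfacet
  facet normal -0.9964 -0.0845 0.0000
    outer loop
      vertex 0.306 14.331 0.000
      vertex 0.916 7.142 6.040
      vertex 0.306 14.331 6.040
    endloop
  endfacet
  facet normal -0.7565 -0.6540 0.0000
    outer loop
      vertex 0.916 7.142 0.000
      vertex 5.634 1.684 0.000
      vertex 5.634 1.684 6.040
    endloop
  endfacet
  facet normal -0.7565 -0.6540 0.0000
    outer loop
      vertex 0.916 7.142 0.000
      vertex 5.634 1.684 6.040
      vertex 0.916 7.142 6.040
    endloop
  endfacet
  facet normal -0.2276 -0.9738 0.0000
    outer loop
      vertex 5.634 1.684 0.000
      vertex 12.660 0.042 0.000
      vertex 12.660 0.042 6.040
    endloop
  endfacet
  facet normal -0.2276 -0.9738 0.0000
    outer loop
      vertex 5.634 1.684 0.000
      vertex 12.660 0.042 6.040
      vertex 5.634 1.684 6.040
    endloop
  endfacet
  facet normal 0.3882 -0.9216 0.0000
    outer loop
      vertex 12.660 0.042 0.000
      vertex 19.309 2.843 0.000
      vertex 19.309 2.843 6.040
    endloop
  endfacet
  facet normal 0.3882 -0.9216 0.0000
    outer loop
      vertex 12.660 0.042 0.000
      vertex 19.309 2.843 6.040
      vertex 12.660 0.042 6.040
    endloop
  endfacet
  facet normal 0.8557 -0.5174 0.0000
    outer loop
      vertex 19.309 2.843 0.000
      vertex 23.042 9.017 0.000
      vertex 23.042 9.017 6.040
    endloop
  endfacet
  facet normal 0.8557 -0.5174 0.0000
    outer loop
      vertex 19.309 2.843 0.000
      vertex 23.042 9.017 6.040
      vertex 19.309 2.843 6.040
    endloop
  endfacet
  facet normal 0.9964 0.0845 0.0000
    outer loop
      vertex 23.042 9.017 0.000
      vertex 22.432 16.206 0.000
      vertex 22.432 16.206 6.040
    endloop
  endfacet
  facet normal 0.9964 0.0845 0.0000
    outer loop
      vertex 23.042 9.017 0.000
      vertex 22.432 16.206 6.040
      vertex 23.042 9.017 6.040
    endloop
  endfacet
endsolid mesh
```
; perimeter-only toolpath
G21 ; units = mm
G90 ; absolute positioning
G28 ; home
; layer 1
G0 Z2.013
G0 X22.432 Y16.206
G1 X17.714 Y21.664
G1 X10.688 Y23.306
G1 X4.039 Y20.505
G1 X0.306 Y14.331
G1 X0.916 Y7.142
G1 X5.634 Y1.684
G1 X12.660 Y0.042
G1 X19.309 Y2.843
G1 X23.042 Y9.017
G1 X22.432 Y16.206
; layer 2
G0 Z4.027
G0 X22.432 Y16.206
G1 X17.714 Y21.664
G1 X10.688 Y23.306
G1 X4.039 Y20.505
G1 X0.306 Y14.331
G1 X0.916 Y7.142
G1 X5.634 Y1.684
G1 X12.660 Y0.042
G1 X19.309 Y2.843
G1 X23.042 Y9.017
G1 X22.432 Y16.206
; layer 3
G0 Z6.040
G0 X22.432 Y16.206
G1 X17.714 Y21.664
G1 X10.688 Y23.306
G1 X4.039 Y20.505
G1 X0.306 Y14.331
G1 X0.916 Y7.142
G1 X5.634 Y1.684
G1 X12.660 Y0.042
G1 X19.309 Y2.843
G1 X23.042 Y9.017
G1 X22.432 Y16.206
M2 ; end

The solid is a regular 10-sided prism (a cylinder approximated with 10 flat sides), circumscribed radius ≈ 11.7 mm, height ≈ 6.04 mm. Slicing at Δz = 2.013 mm — 3 equal slices spanning the solid's height, so layer i sits at z = i·h/3 — gives 3 non-empty perimeters. Each is a 10-segment closed polygon; G0 lifts to the layer z and rapids to the start vertex, then G1 traces the edges.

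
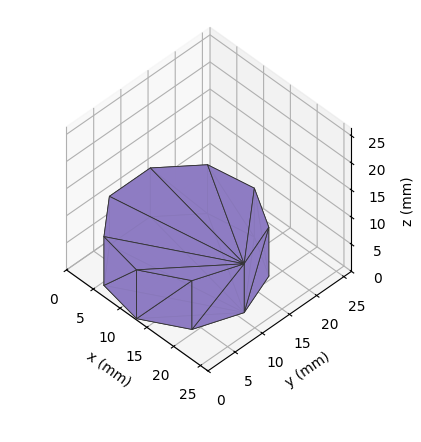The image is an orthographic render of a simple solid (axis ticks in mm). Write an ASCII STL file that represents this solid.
Reading the render: the shape is a regular 9-sided prism (a cylinder approximated with 9 flat sides), circumscribed radius ≈ 11 mm, height ≈ 9 mm (dimensions read to the nearest mm from the axis ticks). For the STL, each face is triangulated and given an outward normal.

solid part
  facet normal 0.0000 0.0000 -1.0000
    outer loop
      vertex 12.91 21.83 0.00
      vertex 19.43 18.07 0.00
      vertex 22.00 11.00 0.00
    endloop
  endfacet
  facet normal 0.0000 0.0000 -1.0000
    outer loop
      vertex 5.50 20.53 0.00
      vertex 12.91 21.83 0.00
      vertex 22.00 11.00 0.00
    endloop
  endfacet
  facet normal 0.0000 0.0000 -1.0000
    outer loop
      vertex 0.66 14.76 0.00
      vertex 5.50 20.53 0.00
      vertex 22.00 11.00 0.00
    endloop
  endfacet
  facet normal 0.0000 0.0000 -1.0000
    outer loop
      vertex 0.66 7.24 0.00
      vertex 0.66 14.76 0.00
      vertex 22.00 11.00 0.00
    endloop
  endfacet
  facet normal 0.0000 0.0000 -1.0000
    outer loop
      vertex 5.50 1.47 0.00
      vertex 0.66 7.24 0.00
      vertex 22.00 11.00 0.00
    endloop
  endfacet
  facet normal 0.0000 0.0000 -1.0000
    outer loop
      vertex 12.91 0.17 0.00
      vertex 5.50 1.47 0.00
      vertex 22.00 11.00 0.00
    endloop
  endfacet
  facet normal 0.0000 0.0000 -1.0000
    outer loop
      vertex 19.43 3.93 0.00
      vertex 12.91 0.17 0.00
      vertex 22.00 11.00 0.00
    endloop
  endfacet
  facet normal 0.0000 0.0000 1.0000
    outer loop
      vertex 22.00 11.00 9.00
      vertex 19.43 18.07 9.00
      vertex 12.91 21.83 9.00
    endloop
  endfacet
  facet normal 0.0000 0.0000 1.0000
    outer loop
      vertex 22.00 11.00 9.00
      vertex 12.91 21.83 9.00
      vertex 5.50 20.53 9.00
    endloop
  endfacet
  facet normal 0.0000 0.0000 1.0000
    outer loop
      vertex 22.00 11.00 9.00
      vertex 5.50 20.53 9.00
      vertex 0.66 14.76 9.00
    endloop
  endfacet
  facet normal 0.0000 0.0000 1.0000
    outer loop
      vertex 22.00 11.00 9.00
      vertex 0.66 14.76 9.00
      vertex 0.66 7.24 9.00
    endloop
  endfacet
  facet normal 0.0000 0.0000 1.0000
    outer loop
      vertex 22.00 11.00 9.00
      vertex 0.66 7.24 9.00
      vertex 5.50 1.47 9.00
    endloop
  endfacet
  facet normal 0.0000 0.0000 1.0000
    outer loop
      vertex 22.00 11.00 9.00
      vertex 5.50 1.47 9.00
      vertex 12.91 0.17 9.00
    endloop
  endfacet
  facet normal 0.0000 0.0000 1.0000
    outer loop
      vertex 22.00 11.00 9.00
      vertex 12.91 0.17 9.00
      vertex 19.43 3.93 9.00
    endloop
  endfacet
  facet normal 0.9398 0.3416 0.0000
    outer loop
      vertex 22.00 11.00 0.00
      vertex 19.43 18.07 0.00
      vertex 19.43 18.07 9.00
    endloop
  endfacet
  facet normal 0.9398 0.3416 0.0000
    outer loop
      vertex 22.00 11.00 0.00
      vertex 19.43 18.07 9.00
      vertex 22.00 11.00 9.00
    endloop
  endfacet
  facet normal 0.4996 0.8663 0.0000
    outer loop
      vertex 19.43 18.07 0.00
      vertex 12.91 21.83 0.00
      vertex 12.91 21.83 9.00
    endloop
  endfacet
  facet normal 0.4996 0.8663 0.0000
    outer loop
      vertex 19.43 18.07 0.00
      vertex 12.91 21.83 9.00
      vertex 19.43 18.07 9.00
    endloop
  endfacet
  facet normal -0.1728 0.9850 0.0000
    outer loop
      vertex 12.91 21.83 0.00
      vertex 5.50 20.53 0.00
      vertex 5.50 20.53 9.00
    endloop
  endfacet
  facet normal -0.1728 0.9850 0.0000
    outer loop
      vertex 12.91 21.83 0.00
      vertex 5.50 20.53 9.00
      vertex 12.91 21.83 9.00
    endloop
  endfacet
  facet normal -0.7661 0.6427 0.0000
    outer loop
      vertex 5.50 20.53 0.00
      vertex 0.66 14.76 0.00
      vertex 0.66 14.76 9.00
    endloop
  endfacet
  facet normal -0.7661 0.6427 0.0000
    outer loop
      vertex 5.50 20.53 0.00
      vertex 0.66 14.76 9.00
      vertex 5.50 20.53 9.00
    endloop
  endfacet
  facet normal -1.0000 0.0000 0.0000
    outer loop
      vertex 0.66 14.76 0.00
      vertex 0.66 7.24 0.00
      vertex 0.66 7.24 9.00
    endloop
  endfacet
  facet normal -1.0000 0.0000 0.0000
    outer loop
      vertex 0.66 14.76 0.00
      vertex 0.66 7.24 9.00
      vertex 0.66 14.76 9.00
    endloop
  endfacet
  facet normal -0.7661 -0.6427 0.0000
    outer loop
      vertex 0.66 7.24 0.00
      vertex 5.50 1.47 0.00
      vertex 5.50 1.47 9.00
    endloop
  endfacet
  facet normal -0.7661 -0.6427 0.0000
    outer loop
      vertex 0.66 7.24 0.00
      vertex 5.50 1.47 9.00
      vertex 0.66 7.24 9.00
    endloop
  endfacet
  facet normal -0.1728 -0.9850 0.0000
    outer loop
      vertex 5.50 1.47 0.00
      vertex 12.91 0.17 0.00
      vertex 12.91 0.17 9.00
    endloop
  endfacet
  facet normal -0.1728 -0.9850 0.0000
    outer loop
      vertex 5.50 1.47 0.00
      vertex 12.91 0.17 9.00
      vertex 5.50 1.47 9.00
    endloop
  endfacet
  facet normal 0.4996 -0.8663 0.0000
    outer loop
      vertex 12.91 0.17 0.00
      vertex 19.43 3.93 0.00
      vertex 19.43 3.93 9.00
    endloop
  endfacet
  facet normal 0.4996 -0.8663 0.0000
    outer loop
      vertex 12.91 0.17 0.00
      vertex 19.43 3.93 9.00
      vertex 12.91 0.17 9.00
    endloop
  endfacet
  facet normal 0.9398 -0.3416 0.0000
    outer loop
      vertex 19.43 3.93 0.00
      vertex 22.00 11.00 0.00
      vertex 22.00 11.00 9.00
    endloop
  endfacet
  facet normal 0.9398 -0.3416 0.0000
    outer loop
      vertex 19.43 3.93 0.00
      vertex 22.00 11.00 9.00
      vertex 19.43 3.93 9.00
    endloop
  endfacet
endsolid part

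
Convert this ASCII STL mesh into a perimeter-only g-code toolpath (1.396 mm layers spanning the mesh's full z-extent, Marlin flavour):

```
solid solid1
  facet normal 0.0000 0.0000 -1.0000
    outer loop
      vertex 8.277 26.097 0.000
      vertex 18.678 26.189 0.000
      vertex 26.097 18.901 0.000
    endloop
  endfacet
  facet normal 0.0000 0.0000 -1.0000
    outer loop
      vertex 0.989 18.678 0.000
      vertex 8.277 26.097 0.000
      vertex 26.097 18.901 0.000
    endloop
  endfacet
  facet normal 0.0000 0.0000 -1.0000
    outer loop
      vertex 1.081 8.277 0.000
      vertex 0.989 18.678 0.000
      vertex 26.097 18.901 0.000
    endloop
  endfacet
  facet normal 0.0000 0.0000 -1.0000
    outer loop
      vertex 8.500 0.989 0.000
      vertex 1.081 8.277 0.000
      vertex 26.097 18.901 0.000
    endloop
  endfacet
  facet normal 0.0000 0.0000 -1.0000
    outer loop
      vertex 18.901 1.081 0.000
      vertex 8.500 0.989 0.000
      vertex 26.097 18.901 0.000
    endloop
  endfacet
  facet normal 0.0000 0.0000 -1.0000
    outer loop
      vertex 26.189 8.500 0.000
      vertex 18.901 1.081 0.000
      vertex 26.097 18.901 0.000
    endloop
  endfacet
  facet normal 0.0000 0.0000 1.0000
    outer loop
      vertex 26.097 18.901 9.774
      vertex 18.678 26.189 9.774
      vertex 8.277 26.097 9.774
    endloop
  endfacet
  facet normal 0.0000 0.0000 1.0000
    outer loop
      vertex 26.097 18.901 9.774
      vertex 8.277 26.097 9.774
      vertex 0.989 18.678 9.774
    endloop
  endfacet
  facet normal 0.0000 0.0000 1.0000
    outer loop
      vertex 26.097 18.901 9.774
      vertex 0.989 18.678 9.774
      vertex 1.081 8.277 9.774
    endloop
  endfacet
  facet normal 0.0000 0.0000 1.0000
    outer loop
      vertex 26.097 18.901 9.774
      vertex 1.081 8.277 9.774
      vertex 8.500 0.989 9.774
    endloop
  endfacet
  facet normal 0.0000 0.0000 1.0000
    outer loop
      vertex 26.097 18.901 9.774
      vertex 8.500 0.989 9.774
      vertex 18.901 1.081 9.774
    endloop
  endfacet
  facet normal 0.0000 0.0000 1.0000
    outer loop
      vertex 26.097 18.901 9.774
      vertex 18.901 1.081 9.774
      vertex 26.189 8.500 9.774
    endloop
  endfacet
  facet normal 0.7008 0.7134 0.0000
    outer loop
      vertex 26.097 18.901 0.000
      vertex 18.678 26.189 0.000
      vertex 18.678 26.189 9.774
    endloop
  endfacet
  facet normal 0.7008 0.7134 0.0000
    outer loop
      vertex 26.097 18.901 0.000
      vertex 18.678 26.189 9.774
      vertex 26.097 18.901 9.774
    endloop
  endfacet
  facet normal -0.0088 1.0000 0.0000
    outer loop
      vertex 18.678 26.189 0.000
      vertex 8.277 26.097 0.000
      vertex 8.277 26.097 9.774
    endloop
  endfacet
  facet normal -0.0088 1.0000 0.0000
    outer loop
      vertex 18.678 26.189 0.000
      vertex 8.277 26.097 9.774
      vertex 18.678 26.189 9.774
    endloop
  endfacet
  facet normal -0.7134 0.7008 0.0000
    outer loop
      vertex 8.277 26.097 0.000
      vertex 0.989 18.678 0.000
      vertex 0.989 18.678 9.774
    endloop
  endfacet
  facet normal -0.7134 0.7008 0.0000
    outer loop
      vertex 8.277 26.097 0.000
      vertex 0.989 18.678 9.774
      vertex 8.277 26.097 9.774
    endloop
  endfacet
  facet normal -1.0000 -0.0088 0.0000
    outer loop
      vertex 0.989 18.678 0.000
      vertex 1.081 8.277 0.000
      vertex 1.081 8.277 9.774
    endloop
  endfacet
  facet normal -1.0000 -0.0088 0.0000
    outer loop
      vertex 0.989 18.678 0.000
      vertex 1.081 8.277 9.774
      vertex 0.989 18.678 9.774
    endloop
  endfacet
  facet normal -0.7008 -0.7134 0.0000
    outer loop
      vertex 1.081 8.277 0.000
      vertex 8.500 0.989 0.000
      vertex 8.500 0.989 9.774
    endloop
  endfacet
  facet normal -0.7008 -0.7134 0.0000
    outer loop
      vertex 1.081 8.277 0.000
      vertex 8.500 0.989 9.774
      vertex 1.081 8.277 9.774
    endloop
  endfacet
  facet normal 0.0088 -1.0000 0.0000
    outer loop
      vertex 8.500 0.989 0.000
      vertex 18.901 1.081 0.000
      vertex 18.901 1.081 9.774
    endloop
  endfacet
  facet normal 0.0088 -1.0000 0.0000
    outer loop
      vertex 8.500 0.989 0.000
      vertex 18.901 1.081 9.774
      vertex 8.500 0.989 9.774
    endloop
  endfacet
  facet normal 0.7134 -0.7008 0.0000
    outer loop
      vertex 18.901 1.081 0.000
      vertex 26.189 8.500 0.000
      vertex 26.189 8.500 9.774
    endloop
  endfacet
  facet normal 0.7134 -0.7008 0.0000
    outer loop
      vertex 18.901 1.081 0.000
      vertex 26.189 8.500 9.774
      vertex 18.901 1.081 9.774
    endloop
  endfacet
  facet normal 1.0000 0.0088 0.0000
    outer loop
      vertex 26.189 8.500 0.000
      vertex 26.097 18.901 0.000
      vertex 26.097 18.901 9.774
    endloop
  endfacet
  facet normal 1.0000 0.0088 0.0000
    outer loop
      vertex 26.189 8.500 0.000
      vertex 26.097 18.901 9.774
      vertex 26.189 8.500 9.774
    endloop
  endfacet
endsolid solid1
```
; perimeter-only toolpath
G21 ; units = mm
G90 ; absolute positioning
G28 ; home
; layer 1
G0 Z1.396
G0 X26.097 Y18.901
G1 X18.678 Y26.189
G1 X8.277 Y26.097
G1 X0.989 Y18.678
G1 X1.081 Y8.277
G1 X8.500 Y0.989
G1 X18.901 Y1.081
G1 X26.189 Y8.500
G1 X26.097 Y18.901
; layer 2
G0 Z2.793
G0 X26.097 Y18.901
G1 X18.678 Y26.189
G1 X8.277 Y26.097
G1 X0.989 Y18.678
G1 X1.081 Y8.277
G1 X8.500 Y0.989
G1 X18.901 Y1.081
G1 X26.189 Y8.500
G1 X26.097 Y18.901
; layer 3
G0 Z4.189
G0 X26.097 Y18.901
G1 X18.678 Y26.189
G1 X8.277 Y26.097
G1 X0.989 Y18.678
G1 X1.081 Y8.277
G1 X8.500 Y0.989
G1 X18.901 Y1.081
G1 X26.189 Y8.500
G1 X26.097 Y18.901
; layer 4
G0 Z5.585
G0 X26.097 Y18.901
G1 X18.678 Y26.189
G1 X8.277 Y26.097
G1 X0.989 Y18.678
G1 X1.081 Y8.277
G1 X8.500 Y0.989
G1 X18.901 Y1.081
G1 X26.189 Y8.500
G1 X26.097 Y18.901
; layer 5
G0 Z6.981
G0 X26.097 Y18.901
G1 X18.678 Y26.189
G1 X8.277 Y26.097
G1 X0.989 Y18.678
G1 X1.081 Y8.277
G1 X8.500 Y0.989
G1 X18.901 Y1.081
G1 X26.189 Y8.500
G1 X26.097 Y18.901
; layer 6
G0 Z8.378
G0 X26.097 Y18.901
G1 X18.678 Y26.189
G1 X8.277 Y26.097
G1 X0.989 Y18.678
G1 X1.081 Y8.277
G1 X8.500 Y0.989
G1 X18.901 Y1.081
G1 X26.189 Y8.500
G1 X26.097 Y18.901
; layer 7
G0 Z9.774
G0 X26.097 Y18.901
G1 X18.678 Y26.189
G1 X8.277 Y26.097
G1 X0.989 Y18.678
G1 X1.081 Y8.277
G1 X8.500 Y0.989
G1 X18.901 Y1.081
G1 X26.189 Y8.500
G1 X26.097 Y18.901
M2 ; end

The solid is a regular 8-sided prism (a cylinder approximated with 8 flat sides), circumscribed radius ≈ 13.6 mm, height ≈ 9.77 mm. Slicing at Δz = 1.396 mm — 7 equal slices spanning the solid's height, so layer i sits at z = i·h/7 — gives 7 non-empty perimeters. Each is a 8-segment closed polygon; G0 lifts to the layer z and rapids to the start vertex, then G1 traces the edges.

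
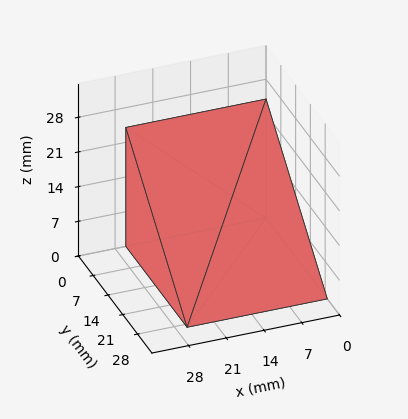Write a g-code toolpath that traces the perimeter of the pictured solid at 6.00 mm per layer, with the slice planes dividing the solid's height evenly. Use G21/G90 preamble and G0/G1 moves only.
Reading the render: the shape is a wedge (ramp): 26 × 29 mm base, rising to 24 mm along the y=0 edge and sloping linearly to z=0 at y=29 (dimensions read to the nearest mm from the axis ticks). For the g-code, the solid's height is divided into equal slices at the stated Δz and each level perimeter traced with G1 moves after a G0 lift.

; perimeter-only toolpath
G21 ; units = mm
G90 ; absolute positioning
G28 ; home
; layer 1
G0 Z6.00
G0 X0.00 Y0.00
G1 X26.00 Y0.00
G1 X26.00 Y21.75
G1 X0.00 Y21.75
G1 X0.00 Y0.00
; layer 2
G0 Z12.00
G0 X0.00 Y0.00
G1 X26.00 Y0.00
G1 X26.00 Y14.50
G1 X0.00 Y14.50
G1 X0.00 Y0.00
; layer 3
G0 Z18.00
G0 X0.00 Y0.00
G1 X26.00 Y0.00
G1 X26.00 Y7.25
G1 X0.00 Y7.25
G1 X0.00 Y0.00
M2 ; end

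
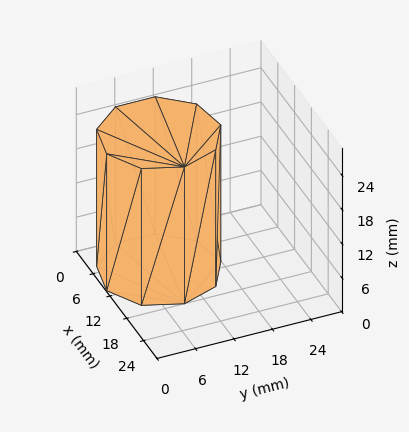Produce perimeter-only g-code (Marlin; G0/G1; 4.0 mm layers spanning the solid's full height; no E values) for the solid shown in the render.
Reading the render: the shape is a regular 9-sided prism (a cylinder approximated with 9 flat sides), circumscribed radius ≈ 9 mm, height ≈ 24 mm (dimensions read to the nearest mm from the axis ticks). For the g-code, the solid's height is divided into equal slices at the stated Δz and each level perimeter traced with G1 moves after a G0 lift.

; perimeter-only toolpath
G21 ; units = mm
G90 ; absolute positioning
G28 ; home
; layer 1
G0 Z4.0
G0 X18.0 Y9.0
G1 X15.9 Y14.8
G1 X10.6 Y17.9
G1 X4.5 Y16.8
G1 X0.5 Y12.1
G1 X0.5 Y5.9
G1 X4.5 Y1.2
G1 X10.6 Y0.1
G1 X15.9 Y3.2
G1 X18.0 Y9.0
; layer 2
G0 Z8.0
G0 X18.0 Y9.0
G1 X15.9 Y14.8
G1 X10.6 Y17.9
G1 X4.5 Y16.8
G1 X0.5 Y12.1
G1 X0.5 Y5.9
G1 X4.5 Y1.2
G1 X10.6 Y0.1
G1 X15.9 Y3.2
G1 X18.0 Y9.0
; layer 3
G0 Z12.0
G0 X18.0 Y9.0
G1 X15.9 Y14.8
G1 X10.6 Y17.9
G1 X4.5 Y16.8
G1 X0.5 Y12.1
G1 X0.5 Y5.9
G1 X4.5 Y1.2
G1 X10.6 Y0.1
G1 X15.9 Y3.2
G1 X18.0 Y9.0
; layer 4
G0 Z16.0
G0 X18.0 Y9.0
G1 X15.9 Y14.8
G1 X10.6 Y17.9
G1 X4.5 Y16.8
G1 X0.5 Y12.1
G1 X0.5 Y5.9
G1 X4.5 Y1.2
G1 X10.6 Y0.1
G1 X15.9 Y3.2
G1 X18.0 Y9.0
; layer 5
G0 Z20.0
G0 X18.0 Y9.0
G1 X15.9 Y14.8
G1 X10.6 Y17.9
G1 X4.5 Y16.8
G1 X0.5 Y12.1
G1 X0.5 Y5.9
G1 X4.5 Y1.2
G1 X10.6 Y0.1
G1 X15.9 Y3.2
G1 X18.0 Y9.0
; layer 6
G0 Z24.0
G0 X18.0 Y9.0
G1 X15.9 Y14.8
G1 X10.6 Y17.9
G1 X4.5 Y16.8
G1 X0.5 Y12.1
G1 X0.5 Y5.9
G1 X4.5 Y1.2
G1 X10.6 Y0.1
G1 X15.9 Y3.2
G1 X18.0 Y9.0
M2 ; end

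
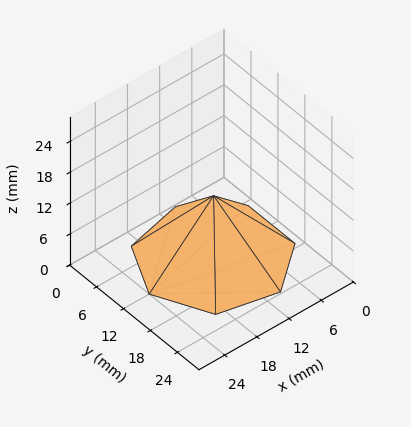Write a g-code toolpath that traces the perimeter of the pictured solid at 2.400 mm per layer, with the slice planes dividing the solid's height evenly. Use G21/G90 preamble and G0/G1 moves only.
Reading the render: the shape is a regular 7-sided pyramid, base circumscribed radius ≈ 12 mm, apex at z ≈ 12 mm (dimensions read to the nearest mm from the axis ticks). For the g-code, the solid's height is divided into equal slices at the stated Δz and each level perimeter traced with G1 moves after a G0 lift.

; perimeter-only toolpath
G21 ; units = mm
G90 ; absolute positioning
G28 ; home
; layer 1
G0 Z2.400
G0 X21.600 Y12.000
G1 X17.986 Y19.506
G1 X9.864 Y21.359
G1 X3.350 Y16.166
G1 X3.350 Y7.834
G1 X9.864 Y2.641
G1 X17.986 Y4.494
G1 X21.600 Y12.000
; layer 2
G0 Z4.800
G0 X19.200 Y12.000
G1 X16.489 Y17.629
G1 X10.398 Y19.019
G1 X5.513 Y15.124
G1 X5.513 Y8.876
G1 X10.398 Y4.981
G1 X16.489 Y6.371
G1 X19.200 Y12.000
; layer 3
G0 Z7.200
G0 X16.800 Y12.000
G1 X14.993 Y15.753
G1 X10.932 Y16.680
G1 X7.675 Y14.083
G1 X7.675 Y9.917
G1 X10.932 Y7.320
G1 X14.993 Y8.247
G1 X16.800 Y12.000
; layer 4
G0 Z9.600
G0 X14.400 Y12.000
G1 X13.496 Y13.876
G1 X11.466 Y14.340
G1 X9.838 Y13.041
G1 X9.838 Y10.959
G1 X11.466 Y9.660
G1 X13.496 Y10.124
G1 X14.400 Y12.000
M2 ; end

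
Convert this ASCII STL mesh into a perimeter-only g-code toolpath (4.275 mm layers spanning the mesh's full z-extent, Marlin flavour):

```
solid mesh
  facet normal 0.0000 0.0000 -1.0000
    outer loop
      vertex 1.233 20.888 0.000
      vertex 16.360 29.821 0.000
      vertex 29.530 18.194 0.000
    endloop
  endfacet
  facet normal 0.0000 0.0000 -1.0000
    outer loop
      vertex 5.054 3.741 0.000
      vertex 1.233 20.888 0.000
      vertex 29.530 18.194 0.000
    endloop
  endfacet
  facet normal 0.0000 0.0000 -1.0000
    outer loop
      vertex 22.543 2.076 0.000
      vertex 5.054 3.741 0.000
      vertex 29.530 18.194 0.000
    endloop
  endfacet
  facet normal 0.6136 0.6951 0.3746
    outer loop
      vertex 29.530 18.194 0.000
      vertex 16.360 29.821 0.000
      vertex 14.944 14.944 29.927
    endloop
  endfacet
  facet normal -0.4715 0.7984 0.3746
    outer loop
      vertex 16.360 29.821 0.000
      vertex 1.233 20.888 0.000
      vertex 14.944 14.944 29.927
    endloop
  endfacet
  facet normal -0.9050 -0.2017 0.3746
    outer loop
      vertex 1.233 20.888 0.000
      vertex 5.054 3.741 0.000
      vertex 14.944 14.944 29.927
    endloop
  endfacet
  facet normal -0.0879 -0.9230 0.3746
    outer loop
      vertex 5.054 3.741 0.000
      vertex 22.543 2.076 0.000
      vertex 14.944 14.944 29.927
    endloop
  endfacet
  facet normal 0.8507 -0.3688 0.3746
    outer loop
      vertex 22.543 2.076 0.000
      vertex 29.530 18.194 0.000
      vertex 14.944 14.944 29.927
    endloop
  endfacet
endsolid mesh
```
; perimeter-only toolpath
G21 ; units = mm
G90 ; absolute positioning
G28 ; home
; layer 1
G0 Z4.275
G0 X27.446 Y17.730
G1 X16.158 Y27.696
G1 X3.192 Y20.039
G1 X6.467 Y5.341
G1 X21.457 Y3.914
G1 X27.446 Y17.730
; layer 2
G0 Z8.551
G0 X25.363 Y17.265
G1 X15.955 Y25.570
G1 X5.150 Y19.190
G1 X7.880 Y6.942
G1 X20.372 Y5.753
G1 X25.363 Y17.265
; layer 3
G0 Z12.826
G0 X23.279 Y16.801
G1 X15.753 Y23.445
G1 X7.109 Y18.341
G1 X9.293 Y8.542
G1 X19.286 Y7.591
G1 X23.279 Y16.801
; layer 4
G0 Z17.101
G0 X21.195 Y16.337
G1 X15.551 Y21.320
G1 X9.068 Y17.491
G1 X10.705 Y10.143
G1 X18.201 Y9.429
G1 X21.195 Y16.337
; layer 5
G0 Z21.376
G0 X19.111 Y15.873
G1 X15.349 Y19.195
G1 X11.027 Y16.642
G1 X12.118 Y11.743
G1 X17.115 Y11.267
G1 X19.111 Y15.873
; layer 6
G0 Z25.652
G0 X17.028 Y15.408
G1 X15.146 Y17.069
G1 X12.985 Y15.793
G1 X13.531 Y13.344
G1 X16.030 Y13.106
G1 X17.028 Y15.408
M2 ; end

The solid is a regular 5-sided pyramid, base circumscribed radius ≈ 14.9 mm, apex at z ≈ 29.9 mm. Slicing at Δz = 4.275 mm — 7 equal slices spanning the solid's height, so layer i sits at z = i·h/7 — gives 6 non-empty perimeters. Each is a 5-segment closed polygon; G0 lifts to the layer z and rapids to the start vertex, then G1 traces the edges. The cross-section shrinks linearly with z (the slice at the apex is degenerate and omitted).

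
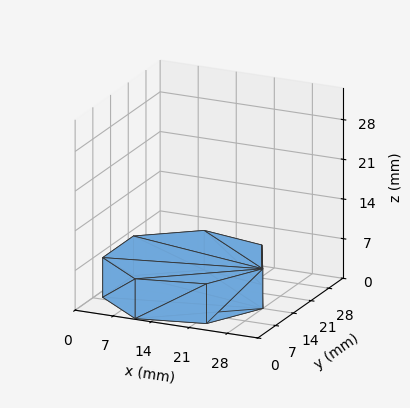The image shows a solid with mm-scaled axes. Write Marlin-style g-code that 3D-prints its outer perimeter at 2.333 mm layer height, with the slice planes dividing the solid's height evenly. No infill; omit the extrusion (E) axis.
Reading the render: the shape is a regular 7-sided prism (a cylinder approximated with 7 flat sides), circumscribed radius ≈ 14 mm, height ≈ 7 mm (dimensions read to the nearest mm from the axis ticks). For the g-code, the solid's height is divided into equal slices at the stated Δz and each level perimeter traced with G1 moves after a G0 lift.

; perimeter-only toolpath
G21 ; units = mm
G90 ; absolute positioning
G28 ; home
; layer 1
G0 Z2.333
G0 X28.000 Y14.000
G1 X22.729 Y24.946
G1 X10.885 Y27.649
G1 X1.386 Y20.074
G1 X1.386 Y7.926
G1 X10.885 Y0.351
G1 X22.729 Y3.054
G1 X28.000 Y14.000
; layer 2
G0 Z4.667
G0 X28.000 Y14.000
G1 X22.729 Y24.946
G1 X10.885 Y27.649
G1 X1.386 Y20.074
G1 X1.386 Y7.926
G1 X10.885 Y0.351
G1 X22.729 Y3.054
G1 X28.000 Y14.000
; layer 3
G0 Z7.000
G0 X28.000 Y14.000
G1 X22.729 Y24.946
G1 X10.885 Y27.649
G1 X1.386 Y20.074
G1 X1.386 Y7.926
G1 X10.885 Y0.351
G1 X22.729 Y3.054
G1 X28.000 Y14.000
M2 ; end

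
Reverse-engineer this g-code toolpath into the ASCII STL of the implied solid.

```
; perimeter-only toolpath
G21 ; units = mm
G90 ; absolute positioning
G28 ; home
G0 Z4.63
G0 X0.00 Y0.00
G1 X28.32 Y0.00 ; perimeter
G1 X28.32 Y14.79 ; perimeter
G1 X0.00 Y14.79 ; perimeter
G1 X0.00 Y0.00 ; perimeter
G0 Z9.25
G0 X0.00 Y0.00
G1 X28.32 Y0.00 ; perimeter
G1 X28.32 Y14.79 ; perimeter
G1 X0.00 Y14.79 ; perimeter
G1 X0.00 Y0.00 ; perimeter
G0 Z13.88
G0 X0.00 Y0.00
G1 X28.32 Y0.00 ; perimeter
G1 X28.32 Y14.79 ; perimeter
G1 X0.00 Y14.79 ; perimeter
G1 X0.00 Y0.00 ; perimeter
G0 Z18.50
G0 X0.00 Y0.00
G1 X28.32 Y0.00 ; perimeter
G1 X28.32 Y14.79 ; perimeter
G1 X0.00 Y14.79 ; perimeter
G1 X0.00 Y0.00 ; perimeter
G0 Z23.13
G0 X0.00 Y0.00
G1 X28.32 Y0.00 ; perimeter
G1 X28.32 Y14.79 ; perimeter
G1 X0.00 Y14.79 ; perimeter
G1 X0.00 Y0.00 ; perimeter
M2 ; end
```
solid part
  facet normal 0.0000 0.0000 -1.0000
    outer loop
      vertex 28.32 14.79 0.00
      vertex 28.32 0.00 0.00
      vertex 0.00 0.00 0.00
    endloop
  endfacet
  facet normal 0.0000 0.0000 -1.0000
    outer loop
      vertex 0.00 14.79 0.00
      vertex 28.32 14.79 0.00
      vertex 0.00 0.00 0.00
    endloop
  endfacet
  facet normal 0.0000 0.0000 1.0000
    outer loop
      vertex 0.00 0.00 23.13
      vertex 28.32 0.00 23.13
      vertex 28.32 14.79 23.13
    endloop
  endfacet
  facet normal 0.0000 0.0000 1.0000
    outer loop
      vertex 0.00 0.00 23.13
      vertex 28.32 14.79 23.13
      vertex 0.00 14.79 23.13
    endloop
  endfacet
  facet normal 0.0000 -1.0000 0.0000
    outer loop
      vertex 0.00 0.00 0.00
      vertex 28.32 0.00 0.00
      vertex 28.32 0.00 23.13
    endloop
  endfacet
  facet normal 0.0000 -1.0000 0.0000
    outer loop
      vertex 0.00 0.00 0.00
      vertex 28.32 0.00 23.13
      vertex 0.00 0.00 23.13
    endloop
  endfacet
  facet normal 0.0000 1.0000 0.0000
    outer loop
      vertex 28.32 14.79 23.13
      vertex 28.32 14.79 0.00
      vertex 0.00 14.79 0.00
    endloop
  endfacet
  facet normal 0.0000 1.0000 0.0000
    outer loop
      vertex 0.00 14.79 23.13
      vertex 28.32 14.79 23.13
      vertex 0.00 14.79 0.00
    endloop
  endfacet
  facet normal -1.0000 0.0000 0.0000
    outer loop
      vertex 0.00 14.79 23.13
      vertex 0.00 14.79 0.00
      vertex 0.00 0.00 0.00
    endloop
  endfacet
  facet normal -1.0000 0.0000 0.0000
    outer loop
      vertex 0.00 0.00 23.13
      vertex 0.00 14.79 23.13
      vertex 0.00 0.00 0.00
    endloop
  endfacet
  facet normal 1.0000 0.0000 0.0000
    outer loop
      vertex 28.32 0.00 0.00
      vertex 28.32 14.79 0.00
      vertex 28.32 14.79 23.13
    endloop
  endfacet
  facet normal 1.0000 0.0000 0.0000
    outer loop
      vertex 28.32 0.00 0.00
      vertex 28.32 14.79 23.13
      vertex 28.32 0.00 23.13
    endloop
  endfacet
endsolid part

The G0 Z moves step by Δz≈4.63 mm. Every layer's G1 loop is the same polygon, so the solid is a straight extrusion of it from z=0 to z≈23.1. Closing with flat bottom and top caps and triangulating gives 12 facets — a rectangular box, roughly 28.3 × 14.8 mm footprint and 23.1 mm tall.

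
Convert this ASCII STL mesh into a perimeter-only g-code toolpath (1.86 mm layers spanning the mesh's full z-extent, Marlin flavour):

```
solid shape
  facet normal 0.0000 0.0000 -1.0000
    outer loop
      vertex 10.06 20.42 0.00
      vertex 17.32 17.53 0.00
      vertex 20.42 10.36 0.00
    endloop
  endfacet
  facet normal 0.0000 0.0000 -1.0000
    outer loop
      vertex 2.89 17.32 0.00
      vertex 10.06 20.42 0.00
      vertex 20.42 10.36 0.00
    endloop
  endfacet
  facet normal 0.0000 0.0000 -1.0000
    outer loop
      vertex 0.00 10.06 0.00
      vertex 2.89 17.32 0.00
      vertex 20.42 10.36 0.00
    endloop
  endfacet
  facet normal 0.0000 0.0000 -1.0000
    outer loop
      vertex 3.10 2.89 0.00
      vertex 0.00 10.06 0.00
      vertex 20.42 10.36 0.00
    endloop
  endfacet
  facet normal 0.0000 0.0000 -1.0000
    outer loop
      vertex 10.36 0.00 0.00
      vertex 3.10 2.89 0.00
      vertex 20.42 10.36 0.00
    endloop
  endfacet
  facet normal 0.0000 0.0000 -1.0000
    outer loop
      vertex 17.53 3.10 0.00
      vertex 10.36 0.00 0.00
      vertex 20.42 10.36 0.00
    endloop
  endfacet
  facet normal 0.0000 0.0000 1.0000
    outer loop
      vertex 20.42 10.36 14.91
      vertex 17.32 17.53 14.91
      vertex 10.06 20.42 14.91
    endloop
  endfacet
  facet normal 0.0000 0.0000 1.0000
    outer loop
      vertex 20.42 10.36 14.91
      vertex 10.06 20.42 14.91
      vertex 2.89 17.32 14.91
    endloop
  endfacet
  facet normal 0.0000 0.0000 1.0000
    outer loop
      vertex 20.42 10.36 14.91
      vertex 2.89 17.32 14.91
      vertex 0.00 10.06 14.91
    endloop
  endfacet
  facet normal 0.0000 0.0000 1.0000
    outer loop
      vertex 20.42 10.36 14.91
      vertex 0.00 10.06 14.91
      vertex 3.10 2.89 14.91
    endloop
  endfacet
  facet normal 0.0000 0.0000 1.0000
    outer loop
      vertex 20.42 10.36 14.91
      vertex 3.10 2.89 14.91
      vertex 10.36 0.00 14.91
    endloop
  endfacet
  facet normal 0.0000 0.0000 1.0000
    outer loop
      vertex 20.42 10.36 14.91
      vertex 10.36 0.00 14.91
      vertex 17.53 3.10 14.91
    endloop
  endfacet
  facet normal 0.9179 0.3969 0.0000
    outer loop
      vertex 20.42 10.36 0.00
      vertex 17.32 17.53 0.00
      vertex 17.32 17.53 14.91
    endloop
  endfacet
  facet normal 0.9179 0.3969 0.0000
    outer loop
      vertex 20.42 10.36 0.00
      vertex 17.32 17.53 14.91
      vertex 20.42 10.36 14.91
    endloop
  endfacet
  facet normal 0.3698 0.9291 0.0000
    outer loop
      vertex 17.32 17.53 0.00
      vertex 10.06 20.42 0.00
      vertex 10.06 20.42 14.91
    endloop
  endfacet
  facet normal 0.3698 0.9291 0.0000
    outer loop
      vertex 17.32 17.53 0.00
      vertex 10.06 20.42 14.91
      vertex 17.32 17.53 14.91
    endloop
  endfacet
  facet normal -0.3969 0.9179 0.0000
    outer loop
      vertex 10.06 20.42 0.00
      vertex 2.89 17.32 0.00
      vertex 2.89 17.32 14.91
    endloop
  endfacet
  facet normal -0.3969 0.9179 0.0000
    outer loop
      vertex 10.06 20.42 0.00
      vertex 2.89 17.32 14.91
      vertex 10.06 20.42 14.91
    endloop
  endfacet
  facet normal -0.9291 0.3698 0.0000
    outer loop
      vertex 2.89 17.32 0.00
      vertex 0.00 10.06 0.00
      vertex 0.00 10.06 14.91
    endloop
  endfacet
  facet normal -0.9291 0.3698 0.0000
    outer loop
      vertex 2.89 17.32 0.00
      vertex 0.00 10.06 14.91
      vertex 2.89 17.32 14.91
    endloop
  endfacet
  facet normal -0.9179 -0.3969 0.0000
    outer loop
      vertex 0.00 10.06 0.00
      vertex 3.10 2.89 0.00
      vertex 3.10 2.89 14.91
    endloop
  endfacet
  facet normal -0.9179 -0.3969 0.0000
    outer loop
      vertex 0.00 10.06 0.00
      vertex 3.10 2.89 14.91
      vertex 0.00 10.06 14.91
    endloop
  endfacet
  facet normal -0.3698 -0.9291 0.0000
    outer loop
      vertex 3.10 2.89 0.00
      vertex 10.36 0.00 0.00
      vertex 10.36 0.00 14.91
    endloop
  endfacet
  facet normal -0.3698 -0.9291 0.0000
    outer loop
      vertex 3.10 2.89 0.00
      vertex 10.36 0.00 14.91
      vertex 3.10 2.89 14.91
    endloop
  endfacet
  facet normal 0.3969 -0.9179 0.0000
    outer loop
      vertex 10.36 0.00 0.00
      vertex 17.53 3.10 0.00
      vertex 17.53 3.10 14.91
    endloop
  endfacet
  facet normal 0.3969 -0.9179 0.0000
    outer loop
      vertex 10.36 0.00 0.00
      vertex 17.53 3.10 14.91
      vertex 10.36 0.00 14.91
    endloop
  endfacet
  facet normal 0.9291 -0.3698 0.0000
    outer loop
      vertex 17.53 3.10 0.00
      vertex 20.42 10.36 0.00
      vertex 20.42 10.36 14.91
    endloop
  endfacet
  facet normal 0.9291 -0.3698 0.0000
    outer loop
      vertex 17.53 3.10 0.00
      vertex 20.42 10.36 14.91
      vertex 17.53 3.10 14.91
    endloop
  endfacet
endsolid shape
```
; perimeter-only toolpath
G21 ; units = mm
G90 ; absolute positioning
G28 ; home
; layer 1
G0 Z1.86
G0 X20.42 Y10.36
G1 X17.32 Y17.53
G1 X10.06 Y20.42
G1 X2.89 Y17.32
G1 X0.00 Y10.06
G1 X3.10 Y2.89
G1 X10.36 Y0.00
G1 X17.53 Y3.10
G1 X20.42 Y10.36
; layer 2
G0 Z3.73
G0 X20.42 Y10.36
G1 X17.32 Y17.53
G1 X10.06 Y20.42
G1 X2.89 Y17.32
G1 X0.00 Y10.06
G1 X3.10 Y2.89
G1 X10.36 Y0.00
G1 X17.53 Y3.10
G1 X20.42 Y10.36
; layer 3
G0 Z5.59
G0 X20.42 Y10.36
G1 X17.32 Y17.53
G1 X10.06 Y20.42
G1 X2.89 Y17.32
G1 X0.00 Y10.06
G1 X3.10 Y2.89
G1 X10.36 Y0.00
G1 X17.53 Y3.10
G1 X20.42 Y10.36
; layer 4
G0 Z7.46
G0 X20.42 Y10.36
G1 X17.32 Y17.53
G1 X10.06 Y20.42
G1 X2.89 Y17.32
G1 X0.00 Y10.06
G1 X3.10 Y2.89
G1 X10.36 Y0.00
G1 X17.53 Y3.10
G1 X20.42 Y10.36
; layer 5
G0 Z9.32
G0 X20.42 Y10.36
G1 X17.32 Y17.53
G1 X10.06 Y20.42
G1 X2.89 Y17.32
G1 X0.00 Y10.06
G1 X3.10 Y2.89
G1 X10.36 Y0.00
G1 X17.53 Y3.10
G1 X20.42 Y10.36
; layer 6
G0 Z11.18
G0 X20.42 Y10.36
G1 X17.32 Y17.53
G1 X10.06 Y20.42
G1 X2.89 Y17.32
G1 X0.00 Y10.06
G1 X3.10 Y2.89
G1 X10.36 Y0.00
G1 X17.53 Y3.10
G1 X20.42 Y10.36
; layer 7
G0 Z13.05
G0 X20.42 Y10.36
G1 X17.32 Y17.53
G1 X10.06 Y20.42
G1 X2.89 Y17.32
G1 X0.00 Y10.06
G1 X3.10 Y2.89
G1 X10.36 Y0.00
G1 X17.53 Y3.10
G1 X20.42 Y10.36
; layer 8
G0 Z14.91
G0 X20.42 Y10.36
G1 X17.32 Y17.53
G1 X10.06 Y20.42
G1 X2.89 Y17.32
G1 X0.00 Y10.06
G1 X3.10 Y2.89
G1 X10.36 Y0.00
G1 X17.53 Y3.10
G1 X20.42 Y10.36
M2 ; end

The solid is a regular 8-sided prism (a cylinder approximated with 8 flat sides), circumscribed radius ≈ 10.2 mm, height ≈ 14.9 mm. Slicing at Δz = 1.86 mm — 8 equal slices spanning the solid's height, so layer i sits at z = i·h/8 — gives 8 non-empty perimeters. Each is a 8-segment closed polygon; G0 lifts to the layer z and rapids to the start vertex, then G1 traces the edges.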